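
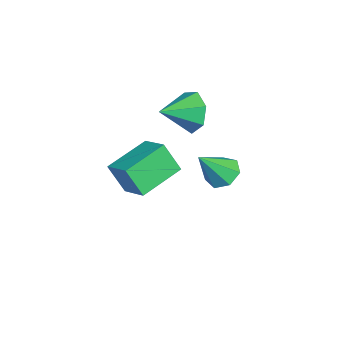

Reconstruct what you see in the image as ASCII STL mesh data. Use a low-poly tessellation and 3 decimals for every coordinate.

solid 
facet normal -0.715 -0.589 -0.376
outer loop
vertex 3.003 -0.109 -0.431
vertex 1.727 1.116 0.076
vertex 3.121 0.505 -1.616
endloop
endfacet
facet normal 0.694 -0.665 -0.276
outer loop
vertex 3.993 1.224 -1.156
vertex 3.003 -0.109 -0.431
vertex 3.121 0.505 -1.616
endloop
endfacet
facet normal -0.715 -0.589 -0.376
outer loop
vertex 3.121 0.505 -1.616
vertex 1.727 1.116 0.076
vertex 1.845 1.73 -1.109
endloop
endfacet
facet normal 0.089 0.458 -0.884
outer loop
vertex 1.845 1.73 -1.109
vertex 3.993 1.224 -1.156
vertex 3.121 0.505 -1.616
endloop
endfacet
facet normal -0.089 -0.458 0.884
outer loop
vertex 3.003 -0.109 -0.431
vertex 2.599 1.835 0.536
vertex 1.727 1.116 0.076
endloop
endfacet
facet normal 0.694 -0.665 -0.276
outer loop
vertex 3.875 0.61 0.029
vertex 3.003 -0.109 -0.431
vertex 3.993 1.224 -1.156
endloop
endfacet
facet normal -0.089 -0.458 0.884
outer loop
vertex 3.875 0.61 0.029
vertex 2.599 1.835 0.536
vertex 3.003 -0.109 -0.431
endloop
endfacet
facet normal -0.694 0.665 0.276
outer loop
vertex 1.727 1.116 0.076
vertex 2.599 1.835 0.536
vertex 1.845 1.73 -1.109
endloop
endfacet
facet normal 0.089 0.458 -0.884
outer loop
vertex 2.717 2.449 -0.649
vertex 3.993 1.224 -1.156
vertex 1.845 1.73 -1.109
endloop
endfacet
facet normal -0.694 0.665 0.276
outer loop
vertex 1.845 1.73 -1.109
vertex 2.599 1.835 0.536
vertex 2.717 2.449 -0.649
endloop
endfacet
facet normal 0.715 0.589 0.376
outer loop
vertex 2.717 2.449 -0.649
vertex 3.875 0.61 0.029
vertex 3.993 1.224 -1.156
endloop
endfacet
facet normal 0.715 0.589 0.376
outer loop
vertex 2.599 1.835 0.536
vertex 3.875 0.61 0.029
vertex 2.717 2.449 -0.649
endloop
endfacet
facet normal -0.515 0.797 -0.316
outer loop
vertex -0.652 2.614 -1.139
vertex -1.228 2.56 -0.335
vertex -0.382 3.059 -0.456
endloop
endfacet
facet normal 0.949 -0.158 -0.272
outer loop
vertex -0.652 2.614 -1.139
vertex -0.382 3.059 -0.456
vertex -0.492 1.42 0.115
endloop
endfacet
facet normal -0.515 0.797 -0.315
outer loop
vertex -0.382 3.059 -0.456
vertex -1.228 2.56 -0.335
vertex -0.748 3.128 0.318
endloop
endfacet
facet normal 0.904 0.086 0.420
outer loop
vertex -0.382 3.059 -0.456
vertex -0.748 3.128 0.318
vertex -0.492 1.42 0.115
endloop
endfacet
facet normal -0.515 0.797 -0.315
outer loop
vertex -0.748 3.128 0.318
vertex -1.228 2.56 -0.335
vertex -1.476 2.769 0.6
endloop
endfacet
facet normal 0.383 -0.052 0.922
outer loop
vertex -0.748 3.128 0.318
vertex -1.476 2.769 0.6
vertex -0.492 1.42 0.115
endloop
endfacet
facet normal -0.515 0.798 -0.315
outer loop
vertex -1.476 2.769 0.6
vertex -1.228 2.56 -0.335
vertex -2.017 2.253 0.177
endloop
endfacet
facet normal -0.221 -0.469 0.855
outer loop
vertex -1.476 2.769 0.6
vertex -2.017 2.253 0.177
vertex -0.492 1.42 0.115
endloop
endfacet
facet normal -0.515 0.797 -0.315
outer loop
vertex -2.017 2.253 0.177
vertex -1.228 2.56 -0.335
vertex -1.964 1.968 -0.631
endloop
endfacet
facet normal -0.453 -0.850 0.270
outer loop
vertex -2.017 2.253 0.177
vertex -1.964 1.968 -0.631
vertex -0.492 1.42 0.115
endloop
endfacet
facet normal -0.515 0.797 -0.315
outer loop
vertex -1.964 1.968 -0.631
vertex -1.228 2.56 -0.335
vertex -1.357 2.128 -1.217
endloop
endfacet
facet normal -0.139 -0.909 -0.393
outer loop
vertex -1.964 1.968 -0.631
vertex -1.357 2.128 -1.217
vertex -0.492 1.42 0.115
endloop
endfacet
facet normal -0.515 0.797 -0.315
outer loop
vertex -1.357 2.128 -1.217
vertex -1.228 2.56 -0.335
vertex -0.652 2.614 -1.139
endloop
endfacet
facet normal 0.485 -0.602 -0.635
outer loop
vertex -1.357 2.128 -1.217
vertex -0.652 2.614 -1.139
vertex -0.492 1.42 0.115
endloop
endfacet
facet normal -0.387 0.513 -0.766
outer loop
vertex -0.643 4.049 -3.948
vertex -1.355 3.743 -3.793
vertex -1.032 4.407 -3.512
endloop
endfacet
facet normal 0.819 0.435 0.374
outer loop
vertex -0.643 4.049 -3.948
vertex -1.032 4.407 -3.512
vertex -0.685 2.857 -2.467
endloop
endfacet
facet normal -0.387 0.513 -0.767
outer loop
vertex -1.032 4.407 -3.512
vertex -1.355 3.743 -3.793
vertex -1.664 4.265 -3.288
endloop
endfacet
facet normal 0.155 0.576 0.803
outer loop
vertex -1.032 4.407 -3.512
vertex -1.664 4.265 -3.288
vertex -0.685 2.857 -2.467
endloop
endfacet
facet normal -0.387 0.512 -0.767
outer loop
vertex -1.664 4.265 -3.288
vertex -1.355 3.743 -3.793
vertex -2.063 3.73 -3.444
endloop
endfacet
facet normal -0.514 0.136 0.847
outer loop
vertex -1.664 4.265 -3.288
vertex -2.063 3.73 -3.444
vertex -0.685 2.857 -2.467
endloop
endfacet
facet normal -0.387 0.513 -0.766
outer loop
vertex -2.063 3.73 -3.444
vertex -1.355 3.743 -3.793
vertex -1.928 3.205 -3.864
endloop
endfacet
facet normal -0.686 -0.554 0.472
outer loop
vertex -2.063 3.73 -3.444
vertex -1.928 3.205 -3.864
vertex -0.685 2.857 -2.467
endloop
endfacet
facet normal -0.386 0.513 -0.767
outer loop
vertex -1.928 3.205 -3.864
vertex -1.355 3.743 -3.793
vertex -1.361 3.085 -4.23
endloop
endfacet
facet normal -0.230 -0.972 -0.038
outer loop
vertex -1.928 3.205 -3.864
vertex -1.361 3.085 -4.23
vertex -0.685 2.857 -2.467
endloop
endfacet
facet normal -0.386 0.513 -0.767
outer loop
vertex -1.361 3.085 -4.23
vertex -1.355 3.743 -3.793
vertex -0.789 3.46 -4.267
endloop
endfacet
facet normal 0.509 -0.807 -0.300
outer loop
vertex -1.361 3.085 -4.23
vertex -0.789 3.46 -4.267
vertex -0.685 2.857 -2.467
endloop
endfacet
facet normal -0.387 0.511 -0.767
outer loop
vertex -0.789 3.46 -4.267
vertex -1.355 3.743 -3.793
vertex -0.643 4.049 -3.948
endloop
endfacet
facet normal 0.977 -0.179 -0.116
outer loop
vertex -0.789 3.46 -4.267
vertex -0.643 4.049 -3.948
vertex -0.685 2.857 -2.467
endloop
endfacet

endsolid


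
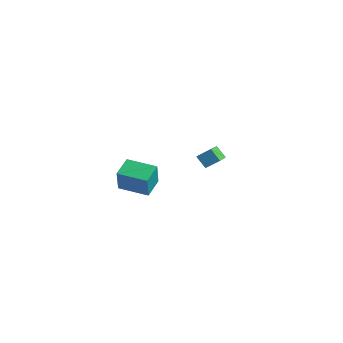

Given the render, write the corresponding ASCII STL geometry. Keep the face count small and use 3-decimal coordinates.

solid 
facet normal -0.921 -0.374 0.108
outer loop
vertex 1.675 -4.102 -0.187
vertex 1.313 -3.101 0.194
vertex 1.385 -3.74 -1.412
endloop
endfacet
facet normal 0.320 -0.885 -0.337
outer loop
vertex 2.767 -3.179 -1.574
vertex 1.675 -4.102 -0.187
vertex 1.385 -3.74 -1.412
endloop
endfacet
facet normal -0.921 -0.374 0.108
outer loop
vertex 1.385 -3.74 -1.412
vertex 1.313 -3.101 0.194
vertex 1.023 -2.74 -1.031
endloop
endfacet
facet normal -0.222 0.276 -0.935
outer loop
vertex 1.023 -2.74 -1.031
vertex 2.767 -3.179 -1.574
vertex 1.385 -3.74 -1.412
endloop
endfacet
facet normal 0.222 -0.276 0.935
outer loop
vertex 1.675 -4.102 -0.187
vertex 2.695 -2.54 0.032
vertex 1.313 -3.101 0.194
endloop
endfacet
facet normal 0.321 -0.885 -0.337
outer loop
vertex 3.057 -3.54 -0.349
vertex 1.675 -4.102 -0.187
vertex 2.767 -3.179 -1.574
endloop
endfacet
facet normal 0.222 -0.276 0.935
outer loop
vertex 3.057 -3.54 -0.349
vertex 2.695 -2.54 0.032
vertex 1.675 -4.102 -0.187
endloop
endfacet
facet normal -0.320 0.886 0.337
outer loop
vertex 1.313 -3.101 0.194
vertex 2.695 -2.54 0.032
vertex 1.023 -2.74 -1.031
endloop
endfacet
facet normal -0.222 0.276 -0.935
outer loop
vertex 2.405 -2.178 -1.193
vertex 2.767 -3.179 -1.574
vertex 1.023 -2.74 -1.031
endloop
endfacet
facet normal -0.320 0.885 0.337
outer loop
vertex 1.023 -2.74 -1.031
vertex 2.695 -2.54 0.032
vertex 2.405 -2.178 -1.193
endloop
endfacet
facet normal 0.921 0.374 -0.108
outer loop
vertex 2.405 -2.178 -1.193
vertex 3.057 -3.54 -0.349
vertex 2.767 -3.179 -1.574
endloop
endfacet
facet normal 0.921 0.374 -0.107
outer loop
vertex 2.695 -2.54 0.032
vertex 3.057 -3.54 -0.349
vertex 2.405 -2.178 -1.193
endloop
endfacet
facet normal -0.668 -0.076 0.741
outer loop
vertex 1.365 2.462 -1.341
vertex 0.628 3.677 -1.88
vertex 0.891 1.961 -1.82
endloop
endfacet
facet normal 0.485 -0.799 0.355
outer loop
vertex 1.432 2.023 -2.42
vertex 1.365 2.462 -1.341
vertex 0.891 1.961 -1.82
endloop
endfacet
facet normal -0.668 -0.077 0.740
outer loop
vertex 0.891 1.961 -1.82
vertex 0.628 3.677 -1.88
vertex 0.154 3.176 -2.36
endloop
endfacet
facet normal -0.565 -0.596 -0.571
outer loop
vertex 0.154 3.176 -2.36
vertex 1.432 2.023 -2.42
vertex 0.891 1.961 -1.82
endloop
endfacet
facet normal 0.565 0.596 0.571
outer loop
vertex 1.365 2.462 -1.341
vertex 1.169 3.739 -2.48
vertex 0.628 3.677 -1.88
endloop
endfacet
facet normal 0.485 -0.799 0.355
outer loop
vertex 1.906 2.524 -1.94
vertex 1.365 2.462 -1.341
vertex 1.432 2.023 -2.42
endloop
endfacet
facet normal 0.564 0.596 0.571
outer loop
vertex 1.906 2.524 -1.94
vertex 1.169 3.739 -2.48
vertex 1.365 2.462 -1.341
endloop
endfacet
facet normal -0.485 0.799 -0.355
outer loop
vertex 0.628 3.677 -1.88
vertex 1.169 3.739 -2.48
vertex 0.154 3.176 -2.36
endloop
endfacet
facet normal -0.564 -0.596 -0.571
outer loop
vertex 0.695 3.238 -2.959
vertex 1.432 2.023 -2.42
vertex 0.154 3.176 -2.36
endloop
endfacet
facet normal -0.485 0.799 -0.355
outer loop
vertex 0.154 3.176 -2.36
vertex 1.169 3.739 -2.48
vertex 0.695 3.238 -2.959
endloop
endfacet
facet normal 0.668 0.077 -0.740
outer loop
vertex 0.695 3.238 -2.959
vertex 1.906 2.524 -1.94
vertex 1.432 2.023 -2.42
endloop
endfacet
facet normal 0.668 0.076 -0.740
outer loop
vertex 1.169 3.739 -2.48
vertex 1.906 2.524 -1.94
vertex 0.695 3.238 -2.959
endloop
endfacet

endsolid


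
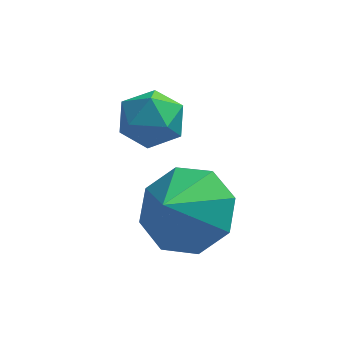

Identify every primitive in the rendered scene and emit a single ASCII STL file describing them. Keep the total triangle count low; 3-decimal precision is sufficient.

solid 
facet normal -0.015 0.996 -0.087
outer loop
vertex 1.345 0.935 -2.739
vertex 0.535 0.923 -2.734
vertex 0.943 0.99 -2.038
endloop
endfacet
facet normal 0.568 0.779 0.265
outer loop
vertex 1.345 0.935 -2.739
vertex 0.943 0.99 -2.038
vertex 1.604 0.526 -2.09
endloop
endfacet
facet normal 0.929 0.333 -0.161
outer loop
vertex 1.345 0.935 -2.739
vertex 1.604 0.526 -2.09
vertex 1.605 0.172 -2.818
endloop
endfacet
facet normal 0.570 0.274 -0.775
outer loop
vertex 1.345 0.935 -2.739
vertex 1.605 0.172 -2.818
vertex 0.945 0.418 -3.216
endloop
endfacet
facet normal -0.015 0.684 -0.729
outer loop
vertex 1.345 0.935 -2.739
vertex 0.945 0.418 -3.216
vertex 0.535 0.923 -2.734
endloop
endfacet
facet normal 0.356 0.413 0.838
outer loop
vertex 1.604 0.526 -2.09
vertex 0.943 0.99 -2.038
vertex 0.955 0.262 -1.684
endloop
endfacet
facet normal -0.586 0.764 0.270
outer loop
vertex 0.943 0.99 -2.038
vertex 0.535 0.923 -2.734
vertex 0.295 0.508 -2.082
endloop
endfacet
facet normal -0.586 0.258 -0.768
outer loop
vertex 0.535 0.923 -2.734
vertex 0.945 0.418 -3.216
vertex 0.296 0.154 -2.81
endloop
endfacet
facet normal 0.357 -0.404 -0.842
outer loop
vertex 0.945 0.418 -3.216
vertex 1.605 0.172 -2.818
vertex 0.957 -0.31 -2.862
endloop
endfacet
facet normal 0.940 -0.307 0.151
outer loop
vertex 1.605 0.172 -2.818
vertex 1.604 0.526 -2.09
vertex 1.365 -0.243 -2.166
endloop
endfacet
facet normal -0.570 -0.274 0.775
outer loop
vertex 0.555 -0.255 -2.161
vertex 0.955 0.262 -1.684
vertex 0.295 0.508 -2.082
endloop
endfacet
facet normal -0.929 -0.333 0.161
outer loop
vertex 0.555 -0.255 -2.161
vertex 0.295 0.508 -2.082
vertex 0.296 0.154 -2.81
endloop
endfacet
facet normal -0.568 -0.779 -0.265
outer loop
vertex 0.555 -0.255 -2.161
vertex 0.296 0.154 -2.81
vertex 0.957 -0.31 -2.862
endloop
endfacet
facet normal 0.015 -0.996 0.087
outer loop
vertex 0.555 -0.255 -2.161
vertex 0.957 -0.31 -2.862
vertex 1.365 -0.243 -2.166
endloop
endfacet
facet normal 0.015 -0.684 0.729
outer loop
vertex 0.555 -0.255 -2.161
vertex 1.365 -0.243 -2.166
vertex 0.955 0.262 -1.684
endloop
endfacet
facet normal -0.357 0.404 0.842
outer loop
vertex 0.295 0.508 -2.082
vertex 0.955 0.262 -1.684
vertex 0.943 0.99 -2.038
endloop
endfacet
facet normal -0.940 0.307 -0.151
outer loop
vertex 0.296 0.154 -2.81
vertex 0.295 0.508 -2.082
vertex 0.535 0.923 -2.734
endloop
endfacet
facet normal -0.356 -0.413 -0.838
outer loop
vertex 0.957 -0.31 -2.862
vertex 0.296 0.154 -2.81
vertex 0.945 0.418 -3.216
endloop
endfacet
facet normal 0.586 -0.764 -0.270
outer loop
vertex 1.365 -0.243 -2.166
vertex 0.957 -0.31 -2.862
vertex 1.605 0.172 -2.818
endloop
endfacet
facet normal 0.586 -0.258 0.768
outer loop
vertex 0.955 0.262 -1.684
vertex 1.365 -0.243 -2.166
vertex 1.604 0.526 -2.09
endloop
endfacet
facet normal 0.307 0.631 -0.712
outer loop
vertex 2.403 -1.011 -2.826
vertex 1.947 -1.646 -3.586
vertex 1.61 -0.802 -2.983
endloop
endfacet
facet normal -0.143 0.187 0.972
outer loop
vertex 2.403 -1.011 -2.826
vertex 1.61 -0.802 -2.983
vertex 1.553 -2.454 -2.674
endloop
endfacet
facet normal 0.307 0.631 -0.712
outer loop
vertex 1.61 -0.802 -2.983
vertex 1.947 -1.646 -3.586
vertex 1.015 -1.088 -3.493
endloop
endfacet
facet normal -0.685 0.157 0.711
outer loop
vertex 1.61 -0.802 -2.983
vertex 1.015 -1.088 -3.493
vertex 1.553 -2.454 -2.674
endloop
endfacet
facet normal 0.307 0.631 -0.712
outer loop
vertex 1.015 -1.088 -3.493
vertex 1.947 -1.646 -3.586
vertex 0.965 -1.7 -4.057
endloop
endfacet
facet normal -0.936 -0.193 0.293
outer loop
vertex 1.015 -1.088 -3.493
vertex 0.965 -1.7 -4.057
vertex 1.553 -2.454 -2.674
endloop
endfacet
facet normal 0.307 0.631 -0.712
outer loop
vertex 0.965 -1.7 -4.057
vertex 1.947 -1.646 -3.586
vertex 1.491 -2.281 -4.345
endloop
endfacet
facet normal -0.751 -0.660 -0.040
outer loop
vertex 0.965 -1.7 -4.057
vertex 1.491 -2.281 -4.345
vertex 1.553 -2.454 -2.674
endloop
endfacet
facet normal 0.308 0.631 -0.712
outer loop
vertex 1.491 -2.281 -4.345
vertex 1.947 -1.646 -3.586
vertex 2.283 -2.49 -4.188
endloop
endfacet
facet normal -0.237 -0.967 -0.091
outer loop
vertex 1.491 -2.281 -4.345
vertex 2.283 -2.49 -4.188
vertex 1.553 -2.454 -2.674
endloop
endfacet
facet normal 0.307 0.631 -0.713
outer loop
vertex 2.283 -2.49 -4.188
vertex 1.947 -1.646 -3.586
vertex 2.878 -2.204 -3.679
endloop
endfacet
facet normal 0.305 -0.937 0.170
outer loop
vertex 2.283 -2.49 -4.188
vertex 2.878 -2.204 -3.679
vertex 1.553 -2.454 -2.674
endloop
endfacet
facet normal 0.308 0.632 -0.712
outer loop
vertex 2.878 -2.204 -3.679
vertex 1.947 -1.646 -3.586
vertex 2.928 -1.592 -3.114
endloop
endfacet
facet normal 0.556 -0.588 0.587
outer loop
vertex 2.878 -2.204 -3.679
vertex 2.928 -1.592 -3.114
vertex 1.553 -2.454 -2.674
endloop
endfacet
facet normal 0.308 0.631 -0.712
outer loop
vertex 2.928 -1.592 -3.114
vertex 1.947 -1.646 -3.586
vertex 2.403 -1.011 -2.826
endloop
endfacet
facet normal 0.371 -0.121 0.921
outer loop
vertex 2.928 -1.592 -3.114
vertex 2.403 -1.011 -2.826
vertex 1.553 -2.454 -2.674
endloop
endfacet

endsolid


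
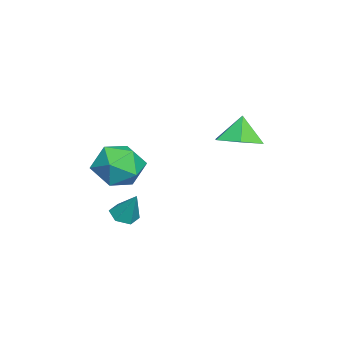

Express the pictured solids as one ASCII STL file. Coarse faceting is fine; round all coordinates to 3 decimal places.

solid 
facet normal -0.427 0.678 0.599
outer loop
vertex 1.133 0.529 -1.383
vertex 0.684 -0.352 -0.706
vertex 1.763 0.106 -0.455
endloop
endfacet
facet normal 0.173 0.935 0.309
outer loop
vertex 1.133 0.529 -1.383
vertex 1.763 0.106 -0.455
vertex 2.313 0.347 -1.492
endloop
endfacet
facet normal 0.103 0.910 -0.401
outer loop
vertex 1.133 0.529 -1.383
vertex 2.313 0.347 -1.492
vertex 1.574 0.038 -2.384
endloop
endfacet
facet normal -0.539 0.638 -0.550
outer loop
vertex 1.133 0.529 -1.383
vertex 1.574 0.038 -2.384
vertex 0.567 -0.394 -1.898
endloop
endfacet
facet normal -0.867 0.494 0.068
outer loop
vertex 1.133 0.529 -1.383
vertex 0.567 -0.394 -1.898
vertex 0.684 -0.352 -0.706
endloop
endfacet
facet normal 0.710 0.503 0.493
outer loop
vertex 2.313 0.347 -1.492
vertex 1.763 0.106 -0.455
vertex 2.593 -0.646 -0.882
endloop
endfacet
facet normal -0.261 0.087 0.962
outer loop
vertex 1.763 0.106 -0.455
vertex 0.684 -0.352 -0.706
vertex 1.586 -1.078 -0.396
endloop
endfacet
facet normal -0.972 -0.211 0.103
outer loop
vertex 0.684 -0.352 -0.706
vertex 0.567 -0.394 -1.898
vertex 0.847 -1.387 -1.288
endloop
endfacet
facet normal -0.442 0.021 -0.897
outer loop
vertex 0.567 -0.394 -1.898
vertex 1.574 0.038 -2.384
vertex 1.397 -1.146 -2.325
endloop
endfacet
facet normal 0.597 0.462 -0.655
outer loop
vertex 1.574 0.038 -2.384
vertex 2.313 0.347 -1.492
vertex 2.476 -0.688 -2.074
endloop
endfacet
facet normal 0.539 -0.638 0.550
outer loop
vertex 2.027 -1.569 -1.397
vertex 2.593 -0.646 -0.882
vertex 1.586 -1.078 -0.396
endloop
endfacet
facet normal -0.103 -0.910 0.401
outer loop
vertex 2.027 -1.569 -1.397
vertex 1.586 -1.078 -0.396
vertex 0.847 -1.387 -1.288
endloop
endfacet
facet normal -0.173 -0.935 -0.309
outer loop
vertex 2.027 -1.569 -1.397
vertex 0.847 -1.387 -1.288
vertex 1.397 -1.146 -2.325
endloop
endfacet
facet normal 0.427 -0.678 -0.599
outer loop
vertex 2.027 -1.569 -1.397
vertex 1.397 -1.146 -2.325
vertex 2.476 -0.688 -2.074
endloop
endfacet
facet normal 0.867 -0.494 -0.068
outer loop
vertex 2.027 -1.569 -1.397
vertex 2.476 -0.688 -2.074
vertex 2.593 -0.646 -0.882
endloop
endfacet
facet normal 0.442 -0.021 0.897
outer loop
vertex 1.586 -1.078 -0.396
vertex 2.593 -0.646 -0.882
vertex 1.763 0.106 -0.455
endloop
endfacet
facet normal -0.597 -0.462 0.655
outer loop
vertex 0.847 -1.387 -1.288
vertex 1.586 -1.078 -0.396
vertex 0.684 -0.352 -0.706
endloop
endfacet
facet normal -0.710 -0.503 -0.493
outer loop
vertex 1.397 -1.146 -2.325
vertex 0.847 -1.387 -1.288
vertex 0.567 -0.394 -1.898
endloop
endfacet
facet normal 0.261 -0.087 -0.962
outer loop
vertex 2.476 -0.688 -2.074
vertex 1.397 -1.146 -2.325
vertex 1.574 0.038 -2.384
endloop
endfacet
facet normal 0.972 0.211 -0.103
outer loop
vertex 2.593 -0.646 -0.882
vertex 2.476 -0.688 -2.074
vertex 2.313 0.347 -1.492
endloop
endfacet
facet normal -0.274 -0.406 -0.872
outer loop
vertex 3.797 -0.198 -3.285
vertex 3.216 0.031 -3.209
vertex 3.653 0.374 -3.506
endloop
endfacet
facet normal 0.970 0.242 -0.006
outer loop
vertex 3.797 -0.198 -3.285
vertex 3.653 0.374 -3.506
vertex 3.604 0.609 -1.971
endloop
endfacet
facet normal -0.274 -0.406 -0.872
outer loop
vertex 3.653 0.374 -3.506
vertex 3.216 0.031 -3.209
vertex 3.071 0.603 -3.43
endloop
endfacet
facet normal 0.348 0.928 -0.131
outer loop
vertex 3.653 0.374 -3.506
vertex 3.071 0.603 -3.43
vertex 3.604 0.609 -1.971
endloop
endfacet
facet normal -0.274 -0.406 -0.872
outer loop
vertex 3.071 0.603 -3.43
vertex 3.216 0.031 -3.209
vertex 2.634 0.26 -3.133
endloop
endfacet
facet normal -0.524 0.831 0.188
outer loop
vertex 3.071 0.603 -3.43
vertex 2.634 0.26 -3.133
vertex 3.604 0.609 -1.971
endloop
endfacet
facet normal -0.274 -0.406 -0.872
outer loop
vertex 2.634 0.26 -3.133
vertex 3.216 0.031 -3.209
vertex 2.778 -0.311 -2.912
endloop
endfacet
facet normal -0.774 0.049 0.631
outer loop
vertex 2.634 0.26 -3.133
vertex 2.778 -0.311 -2.912
vertex 3.604 0.609 -1.971
endloop
endfacet
facet normal -0.274 -0.406 -0.872
outer loop
vertex 2.778 -0.311 -2.912
vertex 3.216 0.031 -3.209
vertex 3.36 -0.54 -2.988
endloop
endfacet
facet normal -0.152 -0.637 0.756
outer loop
vertex 2.778 -0.311 -2.912
vertex 3.36 -0.54 -2.988
vertex 3.604 0.609 -1.971
endloop
endfacet
facet normal -0.274 -0.406 -0.872
outer loop
vertex 3.36 -0.54 -2.988
vertex 3.216 0.031 -3.209
vertex 3.797 -0.198 -3.285
endloop
endfacet
facet normal 0.719 -0.540 0.437
outer loop
vertex 3.36 -0.54 -2.988
vertex 3.797 -0.198 -3.285
vertex 3.604 0.609 -1.971
endloop
endfacet
facet normal 0.400 -0.033 -0.916
outer loop
vertex 0.29 3.142 -0.272
vertex -0.336 3.968 -0.575
vertex 0.641 4.157 -0.155
endloop
endfacet
facet normal 0.468 -0.259 0.845
outer loop
vertex 0.29 3.142 -0.272
vertex 0.641 4.157 -0.155
vertex -0.864 4.012 0.635
endloop
endfacet
facet normal 0.400 -0.032 -0.916
outer loop
vertex 0.641 4.157 -0.155
vertex -0.336 3.968 -0.575
vertex 0.014 4.983 -0.458
endloop
endfacet
facet normal 0.348 0.544 0.763
outer loop
vertex 0.641 4.157 -0.155
vertex 0.014 4.983 -0.458
vertex -0.864 4.012 0.635
endloop
endfacet
facet normal 0.399 -0.032 -0.916
outer loop
vertex 0.014 4.983 -0.458
vertex -0.336 3.968 -0.575
vertex -0.963 4.794 -0.877
endloop
endfacet
facet normal -0.351 0.822 0.448
outer loop
vertex 0.014 4.983 -0.458
vertex -0.963 4.794 -0.877
vertex -0.864 4.012 0.635
endloop
endfacet
facet normal 0.399 -0.032 -0.916
outer loop
vertex -0.963 4.794 -0.877
vertex -0.336 3.968 -0.575
vertex -1.314 3.78 -0.994
endloop
endfacet
facet normal -0.930 0.297 0.215
outer loop
vertex -0.963 4.794 -0.877
vertex -1.314 3.78 -0.994
vertex -0.864 4.012 0.635
endloop
endfacet
facet normal 0.399 -0.033 -0.916
outer loop
vertex -1.314 3.78 -0.994
vertex -0.336 3.968 -0.575
vertex -0.687 2.954 -0.691
endloop
endfacet
facet normal -0.810 -0.506 0.296
outer loop
vertex -1.314 3.78 -0.994
vertex -0.687 2.954 -0.691
vertex -0.864 4.012 0.635
endloop
endfacet
facet normal 0.399 -0.033 -0.916
outer loop
vertex -0.687 2.954 -0.691
vertex -0.336 3.968 -0.575
vertex 0.29 3.142 -0.272
endloop
endfacet
facet normal -0.111 -0.784 0.611
outer loop
vertex -0.687 2.954 -0.691
vertex 0.29 3.142 -0.272
vertex -0.864 4.012 0.635
endloop
endfacet

endsolid


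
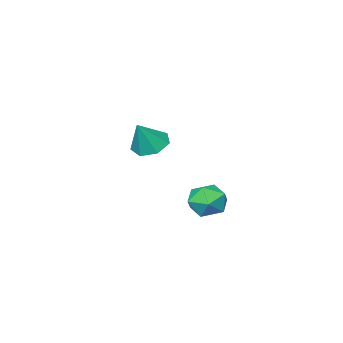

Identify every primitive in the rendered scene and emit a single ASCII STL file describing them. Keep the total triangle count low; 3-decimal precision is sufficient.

solid 
facet normal -0.918 -0.360 0.168
outer loop
vertex -3.0 4.182 -2.625
vertex -2.626 3.201 -2.686
vertex -2.651 3.698 -1.759
endloop
endfacet
facet normal -0.830 0.272 0.486
outer loop
vertex -3.0 4.182 -2.625
vertex -2.651 3.698 -1.759
vertex -2.418 4.709 -1.926
endloop
endfacet
facet normal -0.661 0.750 -0.015
outer loop
vertex -3.0 4.182 -2.625
vertex -2.418 4.709 -1.926
vertex -2.248 4.838 -2.956
endloop
endfacet
facet normal -0.644 0.413 -0.644
outer loop
vertex -3.0 4.182 -2.625
vertex -2.248 4.838 -2.956
vertex -2.376 3.906 -3.425
endloop
endfacet
facet normal -0.802 -0.273 -0.531
outer loop
vertex -3.0 4.182 -2.625
vertex -2.376 3.906 -3.425
vertex -2.626 3.201 -2.686
endloop
endfacet
facet normal -0.278 0.219 0.935
outer loop
vertex -2.418 4.709 -1.926
vertex -2.651 3.698 -1.759
vertex -1.684 4.054 -1.555
endloop
endfacet
facet normal -0.420 -0.805 0.420
outer loop
vertex -2.651 3.698 -1.759
vertex -2.626 3.201 -2.686
vertex -1.812 3.122 -2.024
endloop
endfacet
facet normal -0.232 -0.663 -0.711
outer loop
vertex -2.626 3.201 -2.686
vertex -2.376 3.906 -3.425
vertex -1.642 3.251 -3.054
endloop
endfacet
facet normal 0.024 0.447 -0.894
outer loop
vertex -2.376 3.906 -3.425
vertex -2.248 4.838 -2.956
vertex -1.409 4.262 -3.221
endloop
endfacet
facet normal -0.004 0.992 0.124
outer loop
vertex -2.248 4.838 -2.956
vertex -2.418 4.709 -1.926
vertex -1.434 4.759 -2.294
endloop
endfacet
facet normal 0.644 -0.413 0.644
outer loop
vertex -1.06 3.778 -2.355
vertex -1.684 4.054 -1.555
vertex -1.812 3.122 -2.024
endloop
endfacet
facet normal 0.661 -0.750 0.015
outer loop
vertex -1.06 3.778 -2.355
vertex -1.812 3.122 -2.024
vertex -1.642 3.251 -3.054
endloop
endfacet
facet normal 0.830 -0.272 -0.486
outer loop
vertex -1.06 3.778 -2.355
vertex -1.642 3.251 -3.054
vertex -1.409 4.262 -3.221
endloop
endfacet
facet normal 0.918 0.360 -0.168
outer loop
vertex -1.06 3.778 -2.355
vertex -1.409 4.262 -3.221
vertex -1.434 4.759 -2.294
endloop
endfacet
facet normal 0.802 0.273 0.531
outer loop
vertex -1.06 3.778 -2.355
vertex -1.434 4.759 -2.294
vertex -1.684 4.054 -1.555
endloop
endfacet
facet normal -0.024 -0.447 0.894
outer loop
vertex -1.812 3.122 -2.024
vertex -1.684 4.054 -1.555
vertex -2.651 3.698 -1.759
endloop
endfacet
facet normal 0.004 -0.992 -0.124
outer loop
vertex -1.642 3.251 -3.054
vertex -1.812 3.122 -2.024
vertex -2.626 3.201 -2.686
endloop
endfacet
facet normal 0.278 -0.219 -0.935
outer loop
vertex -1.409 4.262 -3.221
vertex -1.642 3.251 -3.054
vertex -2.376 3.906 -3.425
endloop
endfacet
facet normal 0.420 0.805 -0.420
outer loop
vertex -1.434 4.759 -2.294
vertex -1.409 4.262 -3.221
vertex -2.248 4.838 -2.956
endloop
endfacet
facet normal 0.232 0.663 0.711
outer loop
vertex -1.684 4.054 -1.555
vertex -1.434 4.759 -2.294
vertex -2.418 4.709 -1.926
endloop
endfacet
facet normal -0.525 -0.079 -0.847
outer loop
vertex -2.554 -1.562 -1.586
vertex -3.382 -1.819 -1.049
vertex -3.069 -0.89 -1.33
endloop
endfacet
facet normal 0.795 0.607 0.006
outer loop
vertex -2.554 -1.562 -1.586
vertex -3.069 -0.89 -1.33
vertex -2.478 -1.681 0.409
endloop
endfacet
facet normal -0.525 -0.079 -0.847
outer loop
vertex -3.069 -0.89 -1.33
vertex -3.382 -1.819 -1.049
vertex -3.82 -0.917 -0.862
endloop
endfacet
facet normal 0.187 0.917 0.353
outer loop
vertex -3.069 -0.89 -1.33
vertex -3.82 -0.917 -0.862
vertex -2.478 -1.681 0.409
endloop
endfacet
facet normal -0.525 -0.079 -0.847
outer loop
vertex -3.82 -0.917 -0.862
vertex -3.382 -1.819 -1.049
vertex -4.241 -1.624 -0.535
endloop
endfacet
facet normal -0.376 0.564 0.736
outer loop
vertex -3.82 -0.917 -0.862
vertex -4.241 -1.624 -0.535
vertex -2.478 -1.681 0.409
endloop
endfacet
facet normal -0.525 -0.081 -0.847
outer loop
vertex -4.241 -1.624 -0.535
vertex -3.382 -1.819 -1.049
vertex -4.014 -2.477 -0.594
endloop
endfacet
facet normal -0.469 -0.184 0.864
outer loop
vertex -4.241 -1.624 -0.535
vertex -4.014 -2.477 -0.594
vertex -2.478 -1.681 0.409
endloop
endfacet
facet normal -0.526 -0.081 -0.847
outer loop
vertex -4.014 -2.477 -0.594
vertex -3.382 -1.819 -1.049
vertex -3.311 -2.835 -0.996
endloop
endfacet
facet normal -0.023 -0.766 0.643
outer loop
vertex -4.014 -2.477 -0.594
vertex -3.311 -2.835 -0.996
vertex -2.478 -1.681 0.409
endloop
endfacet
facet normal -0.524 -0.081 -0.848
outer loop
vertex -3.311 -2.835 -0.996
vertex -3.382 -1.819 -1.049
vertex -2.661 -2.428 -1.437
endloop
endfacet
facet normal 0.626 -0.742 0.238
outer loop
vertex -3.311 -2.835 -0.996
vertex -2.661 -2.428 -1.437
vertex -2.478 -1.681 0.409
endloop
endfacet
facet normal -0.525 -0.081 -0.848
outer loop
vertex -2.661 -2.428 -1.437
vertex -3.382 -1.819 -1.049
vertex -2.554 -1.562 -1.586
endloop
endfacet
facet normal 0.990 -0.130 -0.045
outer loop
vertex -2.661 -2.428 -1.437
vertex -2.554 -1.562 -1.586
vertex -2.478 -1.681 0.409
endloop
endfacet

endsolid


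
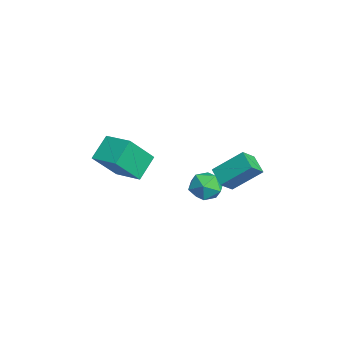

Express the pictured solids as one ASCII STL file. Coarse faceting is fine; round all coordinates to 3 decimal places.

solid 
facet normal -0.500 0.599 -0.626
outer loop
vertex -1.863 2.248 1.287
vertex -1.67 3.71 2.532
vertex -0.865 2.55 0.778
endloop
endfacet
facet normal -0.099 -0.758 -0.645
outer loop
vertex -0.33 1.91 1.448
vertex -1.863 2.248 1.287
vertex -0.865 2.55 0.778
endloop
endfacet
facet normal -0.500 0.599 -0.626
outer loop
vertex -0.865 2.55 0.778
vertex -1.67 3.71 2.532
vertex -0.672 4.012 2.024
endloop
endfacet
facet normal 0.860 0.260 -0.438
outer loop
vertex -0.672 4.012 2.024
vertex -0.33 1.91 1.448
vertex -0.865 2.55 0.778
endloop
endfacet
facet normal -0.860 -0.260 0.439
outer loop
vertex -1.863 2.248 1.287
vertex -1.135 3.07 3.202
vertex -1.67 3.71 2.532
endloop
endfacet
facet normal -0.099 -0.757 -0.645
outer loop
vertex -1.328 1.608 1.956
vertex -1.863 2.248 1.287
vertex -0.33 1.91 1.448
endloop
endfacet
facet normal -0.860 -0.260 0.439
outer loop
vertex -1.328 1.608 1.956
vertex -1.135 3.07 3.202
vertex -1.863 2.248 1.287
endloop
endfacet
facet normal 0.099 0.758 0.645
outer loop
vertex -1.67 3.71 2.532
vertex -1.135 3.07 3.202
vertex -0.672 4.012 2.024
endloop
endfacet
facet normal 0.860 0.260 -0.439
outer loop
vertex -0.137 3.372 2.693
vertex -0.33 1.91 1.448
vertex -0.672 4.012 2.024
endloop
endfacet
facet normal 0.100 0.758 0.645
outer loop
vertex -0.672 4.012 2.024
vertex -1.135 3.07 3.202
vertex -0.137 3.372 2.693
endloop
endfacet
facet normal 0.500 -0.599 0.626
outer loop
vertex -0.137 3.372 2.693
vertex -1.328 1.608 1.956
vertex -0.33 1.91 1.448
endloop
endfacet
facet normal 0.500 -0.599 0.625
outer loop
vertex -1.135 3.07 3.202
vertex -1.328 1.608 1.956
vertex -0.137 3.372 2.693
endloop
endfacet
facet normal -0.735 -0.660 -0.157
outer loop
vertex -3.153 -3.343 3.573
vertex -3.902 -2.12 1.932
vertex -2.24 -4.123 2.576
endloop
endfacet
facet normal 0.344 -0.561 0.753
outer loop
vertex -1.058 -3.06 2.828
vertex -3.153 -3.343 3.573
vertex -2.24 -4.123 2.576
endloop
endfacet
facet normal -0.735 -0.660 -0.156
outer loop
vertex -2.24 -4.123 2.576
vertex -3.902 -2.12 1.932
vertex -2.99 -2.899 0.935
endloop
endfacet
facet normal 0.585 -0.499 -0.639
outer loop
vertex -2.99 -2.899 0.935
vertex -1.058 -3.06 2.828
vertex -2.24 -4.123 2.576
endloop
endfacet
facet normal -0.585 0.499 0.639
outer loop
vertex -3.153 -3.343 3.573
vertex -2.72 -1.057 2.184
vertex -3.902 -2.12 1.932
endloop
endfacet
facet normal 0.344 -0.561 0.753
outer loop
vertex -1.97 -2.281 3.825
vertex -3.153 -3.343 3.573
vertex -1.058 -3.06 2.828
endloop
endfacet
facet normal -0.584 0.499 0.640
outer loop
vertex -1.97 -2.281 3.825
vertex -2.72 -1.057 2.184
vertex -3.153 -3.343 3.573
endloop
endfacet
facet normal -0.344 0.561 -0.753
outer loop
vertex -3.902 -2.12 1.932
vertex -2.72 -1.057 2.184
vertex -2.99 -2.899 0.935
endloop
endfacet
facet normal 0.585 -0.500 -0.639
outer loop
vertex -1.807 -1.837 1.187
vertex -1.058 -3.06 2.828
vertex -2.99 -2.899 0.935
endloop
endfacet
facet normal -0.343 0.561 -0.753
outer loop
vertex -2.99 -2.899 0.935
vertex -2.72 -1.057 2.184
vertex -1.807 -1.837 1.187
endloop
endfacet
facet normal 0.735 0.660 0.156
outer loop
vertex -1.807 -1.837 1.187
vertex -1.97 -2.281 3.825
vertex -1.058 -3.06 2.828
endloop
endfacet
facet normal 0.735 0.660 0.156
outer loop
vertex -2.72 -1.057 2.184
vertex -1.97 -2.281 3.825
vertex -1.807 -1.837 1.187
endloop
endfacet
facet normal -0.317 0.069 0.946
outer loop
vertex -2.32 1.541 1.166
vertex -1.672 0.859 1.433
vertex -1.421 1.805 1.448
endloop
endfacet
facet normal -0.393 0.693 0.604
outer loop
vertex -2.32 1.541 1.166
vertex -1.421 1.805 1.448
vertex -1.84 2.239 0.678
endloop
endfacet
facet normal -0.811 0.584 0.037
outer loop
vertex -2.32 1.541 1.166
vertex -1.84 2.239 0.678
vertex -2.349 1.563 0.189
endloop
endfacet
facet normal -0.994 -0.106 0.027
outer loop
vertex -2.32 1.541 1.166
vertex -2.349 1.563 0.189
vertex -2.245 0.71 0.655
endloop
endfacet
facet normal -0.689 -0.424 0.588
outer loop
vertex -2.32 1.541 1.166
vertex -2.245 0.71 0.655
vertex -1.672 0.859 1.433
endloop
endfacet
facet normal 0.249 0.895 0.369
outer loop
vertex -1.84 2.239 0.678
vertex -1.421 1.805 1.448
vertex -0.895 1.99 0.645
endloop
endfacet
facet normal 0.372 -0.113 0.921
outer loop
vertex -1.421 1.805 1.448
vertex -1.672 0.859 1.433
vertex -0.791 1.137 1.111
endloop
endfacet
facet normal -0.228 -0.911 0.343
outer loop
vertex -1.672 0.859 1.433
vertex -2.245 0.71 0.655
vertex -1.3 0.461 0.622
endloop
endfacet
facet normal -0.723 -0.397 -0.565
outer loop
vertex -2.245 0.71 0.655
vertex -2.349 1.563 0.189
vertex -1.719 0.895 -0.148
endloop
endfacet
facet normal -0.427 0.719 -0.549
outer loop
vertex -2.349 1.563 0.189
vertex -1.84 2.239 0.678
vertex -1.468 1.841 -0.133
endloop
endfacet
facet normal 0.994 0.106 -0.027
outer loop
vertex -0.82 1.159 0.134
vertex -0.895 1.99 0.645
vertex -0.791 1.137 1.111
endloop
endfacet
facet normal 0.811 -0.584 -0.037
outer loop
vertex -0.82 1.159 0.134
vertex -0.791 1.137 1.111
vertex -1.3 0.461 0.622
endloop
endfacet
facet normal 0.393 -0.693 -0.604
outer loop
vertex -0.82 1.159 0.134
vertex -1.3 0.461 0.622
vertex -1.719 0.895 -0.148
endloop
endfacet
facet normal 0.317 -0.069 -0.946
outer loop
vertex -0.82 1.159 0.134
vertex -1.719 0.895 -0.148
vertex -1.468 1.841 -0.133
endloop
endfacet
facet normal 0.689 0.424 -0.588
outer loop
vertex -0.82 1.159 0.134
vertex -1.468 1.841 -0.133
vertex -0.895 1.99 0.645
endloop
endfacet
facet normal 0.723 0.397 0.565
outer loop
vertex -0.791 1.137 1.111
vertex -0.895 1.99 0.645
vertex -1.421 1.805 1.448
endloop
endfacet
facet normal 0.427 -0.719 0.549
outer loop
vertex -1.3 0.461 0.622
vertex -0.791 1.137 1.111
vertex -1.672 0.859 1.433
endloop
endfacet
facet normal -0.249 -0.895 -0.369
outer loop
vertex -1.719 0.895 -0.148
vertex -1.3 0.461 0.622
vertex -2.245 0.71 0.655
endloop
endfacet
facet normal -0.372 0.113 -0.921
outer loop
vertex -1.468 1.841 -0.133
vertex -1.719 0.895 -0.148
vertex -2.349 1.563 0.189
endloop
endfacet
facet normal 0.228 0.911 -0.343
outer loop
vertex -0.895 1.99 0.645
vertex -1.468 1.841 -0.133
vertex -1.84 2.239 0.678
endloop
endfacet

endsolid


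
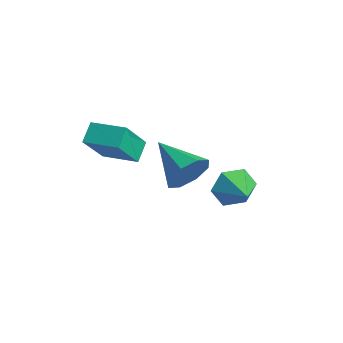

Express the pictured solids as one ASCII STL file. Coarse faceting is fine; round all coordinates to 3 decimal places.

solid 
facet normal -0.861 -0.495 -0.117
outer loop
vertex -0.573 -4.109 0.45
vertex -1.056 -2.871 -1.227
vertex -0.076 -4.816 -0.214
endloop
endfacet
facet normal 0.226 -0.578 0.784
outer loop
vertex 1.396 -3.969 -0.013
vertex -0.573 -4.109 0.45
vertex -0.076 -4.816 -0.214
endloop
endfacet
facet normal -0.861 -0.495 -0.117
outer loop
vertex -0.076 -4.816 -0.214
vertex -1.056 -2.871 -1.227
vertex -0.559 -3.578 -1.892
endloop
endfacet
facet normal 0.456 -0.648 -0.610
outer loop
vertex -0.559 -3.578 -1.892
vertex 1.396 -3.969 -0.013
vertex -0.076 -4.816 -0.214
endloop
endfacet
facet normal -0.456 0.648 0.610
outer loop
vertex -0.573 -4.109 0.45
vertex 0.416 -2.024 -1.026
vertex -1.056 -2.871 -1.227
endloop
endfacet
facet normal 0.225 -0.579 0.784
outer loop
vertex 0.899 -3.262 0.652
vertex -0.573 -4.109 0.45
vertex 1.396 -3.969 -0.013
endloop
endfacet
facet normal -0.457 0.648 0.610
outer loop
vertex 0.899 -3.262 0.652
vertex 0.416 -2.024 -1.026
vertex -0.573 -4.109 0.45
endloop
endfacet
facet normal -0.226 0.578 -0.784
outer loop
vertex -1.056 -2.871 -1.227
vertex 0.416 -2.024 -1.026
vertex -0.559 -3.578 -1.892
endloop
endfacet
facet normal 0.456 -0.648 -0.610
outer loop
vertex 0.913 -2.731 -1.69
vertex 1.396 -3.969 -0.013
vertex -0.559 -3.578 -1.892
endloop
endfacet
facet normal -0.225 0.578 -0.784
outer loop
vertex -0.559 -3.578 -1.892
vertex 0.416 -2.024 -1.026
vertex 0.913 -2.731 -1.69
endloop
endfacet
facet normal 0.861 0.495 0.117
outer loop
vertex 0.913 -2.731 -1.69
vertex 0.899 -3.262 0.652
vertex 1.396 -3.969 -0.013
endloop
endfacet
facet normal 0.861 0.495 0.117
outer loop
vertex 0.416 -2.024 -1.026
vertex 0.899 -3.262 0.652
vertex 0.913 -2.731 -1.69
endloop
endfacet
facet normal 0.925 0.082 -0.370
outer loop
vertex 4.263 -2.786 -0.037
vertex 3.889 -2.16 -0.833
vertex 4.271 -1.984 0.161
endloop
endfacet
facet normal -0.041 -0.239 0.970
outer loop
vertex 4.263 -2.786 -0.037
vertex 4.271 -1.984 0.161
vertex 1.871 -2.34 -0.027
endloop
endfacet
facet normal 0.925 0.083 -0.370
outer loop
vertex 4.271 -1.984 0.161
vertex 3.889 -2.16 -0.833
vertex 4.055 -1.285 -0.223
endloop
endfacet
facet normal -0.135 0.445 0.885
outer loop
vertex 4.271 -1.984 0.161
vertex 4.055 -1.285 -0.223
vertex 1.871 -2.34 -0.027
endloop
endfacet
facet normal 0.925 0.083 -0.371
outer loop
vertex 4.055 -1.285 -0.223
vertex 3.889 -2.16 -0.833
vertex 3.741 -1.098 -0.965
endloop
endfacet
facet normal -0.376 0.848 0.373
outer loop
vertex 4.055 -1.285 -0.223
vertex 3.741 -1.098 -0.965
vertex 1.871 -2.34 -0.027
endloop
endfacet
facet normal 0.925 0.083 -0.370
outer loop
vertex 3.741 -1.098 -0.965
vertex 3.889 -2.16 -0.833
vertex 3.514 -1.534 -1.63
endloop
endfacet
facet normal -0.623 0.735 -0.269
outer loop
vertex 3.741 -1.098 -0.965
vertex 3.514 -1.534 -1.63
vertex 1.871 -2.34 -0.027
endloop
endfacet
facet normal 0.925 0.082 -0.371
outer loop
vertex 3.514 -1.534 -1.63
vertex 3.889 -2.16 -0.833
vertex 3.506 -2.336 -1.828
endloop
endfacet
facet normal -0.730 0.171 -0.662
outer loop
vertex 3.514 -1.534 -1.63
vertex 3.506 -2.336 -1.828
vertex 1.871 -2.34 -0.027
endloop
endfacet
facet normal 0.925 0.083 -0.371
outer loop
vertex 3.506 -2.336 -1.828
vertex 3.889 -2.16 -0.833
vertex 3.723 -3.035 -1.444
endloop
endfacet
facet normal -0.635 -0.514 -0.577
outer loop
vertex 3.506 -2.336 -1.828
vertex 3.723 -3.035 -1.444
vertex 1.871 -2.34 -0.027
endloop
endfacet
facet normal 0.926 0.083 -0.370
outer loop
vertex 3.723 -3.035 -1.444
vertex 3.889 -2.16 -0.833
vertex 4.036 -3.222 -0.702
endloop
endfacet
facet normal -0.394 -0.917 -0.065
outer loop
vertex 3.723 -3.035 -1.444
vertex 4.036 -3.222 -0.702
vertex 1.871 -2.34 -0.027
endloop
endfacet
facet normal 0.925 0.082 -0.370
outer loop
vertex 4.036 -3.222 -0.702
vertex 3.889 -2.16 -0.833
vertex 4.263 -2.786 -0.037
endloop
endfacet
facet normal -0.147 -0.803 0.577
outer loop
vertex 4.036 -3.222 -0.702
vertex 4.263 -2.786 -0.037
vertex 1.871 -2.34 -0.027
endloop
endfacet
facet normal -0.950 0.176 -0.258
outer loop
vertex 2.656 1.609 -4.972
vertex 2.326 1.187 -4.046
vertex 2.538 2.234 -4.111
endloop
endfacet
facet normal 0.760 0.571 -0.310
outer loop
vertex 2.656 1.609 -4.972
vertex 2.538 2.234 -4.111
vertex 3.694 0.933 -3.674
endloop
endfacet
facet normal -0.950 0.176 -0.258
outer loop
vertex 2.538 2.234 -4.111
vertex 2.326 1.187 -4.046
vertex 2.208 1.811 -3.185
endloop
endfacet
facet normal 0.556 0.663 0.501
outer loop
vertex 2.538 2.234 -4.111
vertex 2.208 1.811 -3.185
vertex 3.694 0.933 -3.674
endloop
endfacet
facet normal -0.950 0.176 -0.258
outer loop
vertex 2.208 1.811 -3.185
vertex 2.326 1.187 -4.046
vertex 1.996 0.765 -3.12
endloop
endfacet
facet normal 0.311 -0.004 0.951
outer loop
vertex 2.208 1.811 -3.185
vertex 1.996 0.765 -3.12
vertex 3.694 0.933 -3.674
endloop
endfacet
facet normal -0.950 0.176 -0.258
outer loop
vertex 1.996 0.765 -3.12
vertex 2.326 1.187 -4.046
vertex 2.114 0.14 -3.981
endloop
endfacet
facet normal 0.268 -0.762 0.590
outer loop
vertex 1.996 0.765 -3.12
vertex 2.114 0.14 -3.981
vertex 3.694 0.933 -3.674
endloop
endfacet
facet normal -0.950 0.176 -0.258
outer loop
vertex 2.114 0.14 -3.981
vertex 2.326 1.187 -4.046
vertex 2.444 0.563 -4.907
endloop
endfacet
facet normal 0.471 -0.854 -0.222
outer loop
vertex 2.114 0.14 -3.981
vertex 2.444 0.563 -4.907
vertex 3.694 0.933 -3.674
endloop
endfacet
facet normal -0.950 0.176 -0.258
outer loop
vertex 2.444 0.563 -4.907
vertex 2.326 1.187 -4.046
vertex 2.656 1.609 -4.972
endloop
endfacet
facet normal 0.717 -0.187 -0.671
outer loop
vertex 2.444 0.563 -4.907
vertex 2.656 1.609 -4.972
vertex 3.694 0.933 -3.674
endloop
endfacet

endsolid


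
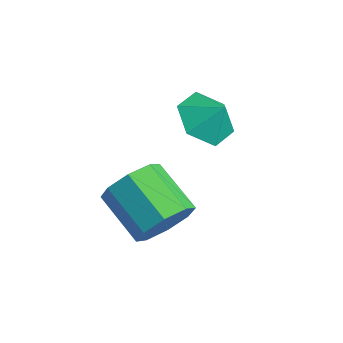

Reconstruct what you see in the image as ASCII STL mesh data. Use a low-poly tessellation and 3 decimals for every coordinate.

solid 
facet normal -0.578 -0.285 -0.765
outer loop
vertex 4.552 2.859 -0.451
vertex 3.696 3.115 0.1
vertex 4.158 3.83 -0.515
endloop
endfacet
facet normal 0.925 0.378 0.031
outer loop
vertex 4.552 2.859 -0.451
vertex 4.158 3.83 -0.515
vertex 4.284 3.405 0.88
endloop
endfacet
facet normal -0.577 -0.285 -0.765
outer loop
vertex 4.158 3.83 -0.515
vertex 3.696 3.115 0.1
vertex 3.301 4.086 0.036
endloop
endfacet
facet normal 0.412 0.881 0.231
outer loop
vertex 4.158 3.83 -0.515
vertex 3.301 4.086 0.036
vertex 4.284 3.405 0.88
endloop
endfacet
facet normal -0.577 -0.285 -0.766
outer loop
vertex 3.301 4.086 0.036
vertex 3.696 3.115 0.1
vertex 2.839 3.371 0.65
endloop
endfacet
facet normal -0.129 0.693 0.709
outer loop
vertex 3.301 4.086 0.036
vertex 2.839 3.371 0.65
vertex 4.284 3.405 0.88
endloop
endfacet
facet normal -0.577 -0.285 -0.766
outer loop
vertex 2.839 3.371 0.65
vertex 3.696 3.115 0.1
vertex 3.234 2.4 0.714
endloop
endfacet
facet normal -0.157 0.001 0.988
outer loop
vertex 2.839 3.371 0.65
vertex 3.234 2.4 0.714
vertex 4.284 3.405 0.88
endloop
endfacet
facet normal -0.578 -0.284 -0.765
outer loop
vertex 3.234 2.4 0.714
vertex 3.696 3.115 0.1
vertex 4.09 2.144 0.163
endloop
endfacet
facet normal 0.357 -0.503 0.788
outer loop
vertex 3.234 2.4 0.714
vertex 4.09 2.144 0.163
vertex 4.284 3.405 0.88
endloop
endfacet
facet normal -0.578 -0.284 -0.765
outer loop
vertex 4.09 2.144 0.163
vertex 3.696 3.115 0.1
vertex 4.552 2.859 -0.451
endloop
endfacet
facet normal 0.898 -0.314 0.310
outer loop
vertex 4.09 2.144 0.163
vertex 4.552 2.859 -0.451
vertex 4.284 3.405 0.88
endloop
endfacet
facet normal 0.882 0.064 -0.467
outer loop
vertex 5.054 0.679 -2.383
vertex 4.571 1.072 -3.241
vertex 5.004 1.488 -2.367
endloop
endfacet
facet normal 0.468 0.011 0.884
outer loop
vertex 5.054 0.679 -2.383
vertex 5.004 1.488 -2.367
vertex 3.352 0.556 -1.481
endloop
endfacet
facet normal 0.467 0.012 0.884
outer loop
vertex 3.352 0.556 -1.481
vertex 5.004 1.488 -2.367
vertex 3.302 1.365 -1.466
endloop
endfacet
facet normal -0.882 -0.063 0.468
outer loop
vertex 3.352 0.556 -1.481
vertex 3.302 1.365 -1.466
vertex 2.869 0.948 -2.339
endloop
endfacet
facet normal 0.882 0.063 -0.467
outer loop
vertex 5.004 1.488 -2.367
vertex 4.571 1.072 -3.241
vertex 4.7 2.054 -2.864
endloop
endfacet
facet normal 0.286 0.714 0.638
outer loop
vertex 5.004 1.488 -2.367
vertex 4.7 2.054 -2.864
vertex 3.302 1.365 -1.466
endloop
endfacet
facet normal 0.287 0.714 0.639
outer loop
vertex 3.302 1.365 -1.466
vertex 4.7 2.054 -2.864
vertex 2.998 1.931 -1.962
endloop
endfacet
facet normal -0.882 -0.064 0.468
outer loop
vertex 3.302 1.365 -1.466
vertex 2.998 1.931 -1.962
vertex 2.869 0.948 -2.339
endloop
endfacet
facet normal 0.882 0.063 -0.467
outer loop
vertex 4.7 2.054 -2.864
vertex 4.571 1.072 -3.241
vertex 4.321 2.044 -3.581
endloop
endfacet
facet normal -0.062 0.998 0.019
outer loop
vertex 4.7 2.054 -2.864
vertex 4.321 2.044 -3.581
vertex 2.998 1.931 -1.962
endloop
endfacet
facet normal -0.062 0.998 0.019
outer loop
vertex 2.998 1.931 -1.962
vertex 4.321 2.044 -3.581
vertex 2.619 1.921 -2.679
endloop
endfacet
facet normal -0.882 -0.063 0.467
outer loop
vertex 2.998 1.931 -1.962
vertex 2.619 1.921 -2.679
vertex 2.869 0.948 -2.339
endloop
endfacet
facet normal 0.882 0.063 -0.467
outer loop
vertex 4.321 2.044 -3.581
vertex 4.571 1.072 -3.241
vertex 4.088 1.464 -4.099
endloop
endfacet
facet normal -0.375 0.697 -0.612
outer loop
vertex 4.321 2.044 -3.581
vertex 4.088 1.464 -4.099
vertex 2.619 1.921 -2.679
endloop
endfacet
facet normal -0.375 0.697 -0.612
outer loop
vertex 2.619 1.921 -2.679
vertex 4.088 1.464 -4.099
vertex 2.386 1.341 -3.197
endloop
endfacet
facet normal -0.882 -0.063 0.467
outer loop
vertex 2.619 1.921 -2.679
vertex 2.386 1.341 -3.197
vertex 2.869 0.948 -2.339
endloop
endfacet
facet normal 0.882 0.063 -0.468
outer loop
vertex 4.088 1.464 -4.099
vertex 4.571 1.072 -3.241
vertex 4.138 0.655 -4.114
endloop
endfacet
facet normal -0.468 -0.013 -0.884
outer loop
vertex 4.088 1.464 -4.099
vertex 4.138 0.655 -4.114
vertex 2.386 1.341 -3.197
endloop
endfacet
facet normal -0.467 -0.011 -0.884
outer loop
vertex 2.386 1.341 -3.197
vertex 4.138 0.655 -4.114
vertex 2.436 0.532 -3.213
endloop
endfacet
facet normal -0.882 -0.064 0.467
outer loop
vertex 2.386 1.341 -3.197
vertex 2.436 0.532 -3.213
vertex 2.869 0.948 -2.339
endloop
endfacet
facet normal 0.882 0.064 -0.468
outer loop
vertex 4.138 0.655 -4.114
vertex 4.571 1.072 -3.241
vertex 4.442 0.089 -3.618
endloop
endfacet
facet normal -0.287 -0.714 -0.639
outer loop
vertex 4.138 0.655 -4.114
vertex 4.442 0.089 -3.618
vertex 2.436 0.532 -3.213
endloop
endfacet
facet normal -0.287 -0.714 -0.638
outer loop
vertex 2.436 0.532 -3.213
vertex 4.442 0.089 -3.618
vertex 2.74 -0.034 -2.716
endloop
endfacet
facet normal -0.882 -0.063 0.467
outer loop
vertex 2.436 0.532 -3.213
vertex 2.74 -0.034 -2.716
vertex 2.869 0.948 -2.339
endloop
endfacet
facet normal 0.882 0.063 -0.467
outer loop
vertex 4.442 0.089 -3.618
vertex 4.571 1.072 -3.241
vertex 4.821 0.099 -2.901
endloop
endfacet
facet normal 0.062 -0.998 -0.019
outer loop
vertex 4.442 0.089 -3.618
vertex 4.821 0.099 -2.901
vertex 2.74 -0.034 -2.716
endloop
endfacet
facet normal 0.062 -0.998 -0.019
outer loop
vertex 2.74 -0.034 -2.716
vertex 4.821 0.099 -2.901
vertex 3.119 -0.024 -1.999
endloop
endfacet
facet normal -0.882 -0.063 0.467
outer loop
vertex 2.74 -0.034 -2.716
vertex 3.119 -0.024 -1.999
vertex 2.869 0.948 -2.339
endloop
endfacet
facet normal 0.882 0.063 -0.467
outer loop
vertex 4.821 0.099 -2.901
vertex 4.571 1.072 -3.241
vertex 5.054 0.679 -2.383
endloop
endfacet
facet normal 0.375 -0.697 0.612
outer loop
vertex 4.821 0.099 -2.901
vertex 5.054 0.679 -2.383
vertex 3.119 -0.024 -1.999
endloop
endfacet
facet normal 0.375 -0.697 0.612
outer loop
vertex 3.119 -0.024 -1.999
vertex 5.054 0.679 -2.383
vertex 3.352 0.556 -1.481
endloop
endfacet
facet normal -0.882 -0.063 0.467
outer loop
vertex 3.119 -0.024 -1.999
vertex 3.352 0.556 -1.481
vertex 2.869 0.948 -2.339
endloop
endfacet

endsolid


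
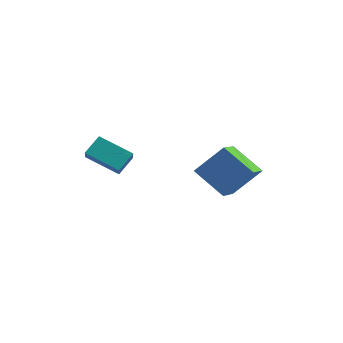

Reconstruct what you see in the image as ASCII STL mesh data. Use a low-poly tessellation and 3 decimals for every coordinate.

solid 
facet normal -0.512 -0.486 -0.708
outer loop
vertex 0.552 0.895 -1.017
vertex -1.226 0.956 0.226
vertex 0.006 2.738 -1.888
endloop
endfacet
facet normal 0.819 -0.028 -0.573
outer loop
vertex 1.106 3.784 -0.366
vertex 0.552 0.895 -1.017
vertex 0.006 2.738 -1.888
endloop
endfacet
facet normal -0.511 -0.487 -0.708
outer loop
vertex 0.006 2.738 -1.888
vertex -1.226 0.956 0.226
vertex -1.772 2.799 -0.646
endloop
endfacet
facet normal -0.259 0.873 -0.413
outer loop
vertex -1.772 2.799 -0.646
vertex 1.106 3.784 -0.366
vertex 0.006 2.738 -1.888
endloop
endfacet
facet normal 0.259 -0.873 0.413
outer loop
vertex 0.552 0.895 -1.017
vertex -0.126 2.002 1.748
vertex -1.226 0.956 0.226
endloop
endfacet
facet normal 0.819 -0.028 -0.573
outer loop
vertex 1.652 1.941 0.506
vertex 0.552 0.895 -1.017
vertex 1.106 3.784 -0.366
endloop
endfacet
facet normal 0.259 -0.873 0.413
outer loop
vertex 1.652 1.941 0.506
vertex -0.126 2.002 1.748
vertex 0.552 0.895 -1.017
endloop
endfacet
facet normal -0.819 0.028 0.573
outer loop
vertex -1.226 0.956 0.226
vertex -0.126 2.002 1.748
vertex -1.772 2.799 -0.646
endloop
endfacet
facet normal -0.259 0.873 -0.413
outer loop
vertex -0.672 3.845 0.877
vertex 1.106 3.784 -0.366
vertex -1.772 2.799 -0.646
endloop
endfacet
facet normal -0.819 0.028 0.573
outer loop
vertex -1.772 2.799 -0.646
vertex -0.126 2.002 1.748
vertex -0.672 3.845 0.877
endloop
endfacet
facet normal 0.512 0.487 0.708
outer loop
vertex -0.672 3.845 0.877
vertex 1.652 1.941 0.506
vertex 1.106 3.784 -0.366
endloop
endfacet
facet normal 0.512 0.486 0.708
outer loop
vertex -0.126 2.002 1.748
vertex 1.652 1.941 0.506
vertex -0.672 3.845 0.877
endloop
endfacet
facet normal -0.449 0.634 -0.629
outer loop
vertex -4.59 -3.629 2.29
vertex -4.395 -2.707 3.08
vertex -2.858 -3.257 1.429
endloop
endfacet
facet normal -0.158 -0.750 -0.642
outer loop
vertex -2.265 -4.093 2.26
vertex -4.59 -3.629 2.29
vertex -2.858 -3.257 1.429
endloop
endfacet
facet normal -0.449 0.634 -0.630
outer loop
vertex -2.858 -3.257 1.429
vertex -4.395 -2.707 3.08
vertex -2.663 -2.334 2.219
endloop
endfacet
facet normal 0.879 0.189 -0.438
outer loop
vertex -2.663 -2.334 2.219
vertex -2.265 -4.093 2.26
vertex -2.858 -3.257 1.429
endloop
endfacet
facet normal -0.879 -0.189 0.437
outer loop
vertex -4.59 -3.629 2.29
vertex -3.802 -3.543 3.911
vertex -4.395 -2.707 3.08
endloop
endfacet
facet normal -0.158 -0.750 -0.643
outer loop
vertex -3.997 -4.466 3.121
vertex -4.59 -3.629 2.29
vertex -2.265 -4.093 2.26
endloop
endfacet
facet normal -0.879 -0.189 0.437
outer loop
vertex -3.997 -4.466 3.121
vertex -3.802 -3.543 3.911
vertex -4.59 -3.629 2.29
endloop
endfacet
facet normal 0.158 0.750 0.642
outer loop
vertex -4.395 -2.707 3.08
vertex -3.802 -3.543 3.911
vertex -2.663 -2.334 2.219
endloop
endfacet
facet normal 0.879 0.189 -0.437
outer loop
vertex -2.07 -3.171 3.05
vertex -2.265 -4.093 2.26
vertex -2.663 -2.334 2.219
endloop
endfacet
facet normal 0.158 0.750 0.642
outer loop
vertex -2.663 -2.334 2.219
vertex -3.802 -3.543 3.911
vertex -2.07 -3.171 3.05
endloop
endfacet
facet normal 0.449 -0.634 0.629
outer loop
vertex -2.07 -3.171 3.05
vertex -3.997 -4.466 3.121
vertex -2.265 -4.093 2.26
endloop
endfacet
facet normal 0.449 -0.634 0.630
outer loop
vertex -3.802 -3.543 3.911
vertex -3.997 -4.466 3.121
vertex -2.07 -3.171 3.05
endloop
endfacet

endsolid


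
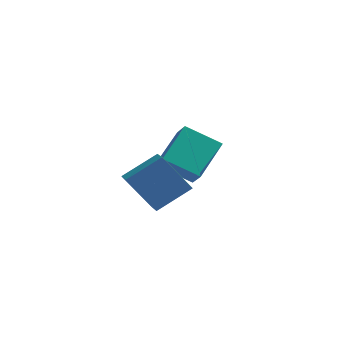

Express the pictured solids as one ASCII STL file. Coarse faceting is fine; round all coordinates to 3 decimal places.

solid 
facet normal -0.497 0.577 -0.648
outer loop
vertex 1.059 2.015 -0.947
vertex 2.542 2.301 -1.829
vertex 0.681 0.383 -2.11
endloop
endfacet
facet normal -0.847 -0.164 0.505
outer loop
vertex 1.218 -0.241 -1.411
vertex 1.059 2.015 -0.947
vertex 0.681 0.383 -2.11
endloop
endfacet
facet normal -0.497 0.577 -0.648
outer loop
vertex 0.681 0.383 -2.11
vertex 2.542 2.301 -1.829
vertex 2.165 0.669 -2.993
endloop
endfacet
facet normal -0.186 -0.800 -0.571
outer loop
vertex 2.165 0.669 -2.993
vertex 1.218 -0.241 -1.411
vertex 0.681 0.383 -2.11
endloop
endfacet
facet normal 0.186 0.800 0.571
outer loop
vertex 1.059 2.015 -0.947
vertex 3.079 1.677 -1.13
vertex 2.542 2.301 -1.829
endloop
endfacet
facet normal -0.848 -0.163 0.504
outer loop
vertex 1.595 1.391 -0.247
vertex 1.059 2.015 -0.947
vertex 1.218 -0.241 -1.411
endloop
endfacet
facet normal 0.186 0.800 0.571
outer loop
vertex 1.595 1.391 -0.247
vertex 3.079 1.677 -1.13
vertex 1.059 2.015 -0.947
endloop
endfacet
facet normal 0.848 0.164 -0.505
outer loop
vertex 2.542 2.301 -1.829
vertex 3.079 1.677 -1.13
vertex 2.165 0.669 -2.993
endloop
endfacet
facet normal -0.185 -0.800 -0.571
outer loop
vertex 2.701 0.045 -2.293
vertex 1.218 -0.241 -1.411
vertex 2.165 0.669 -2.993
endloop
endfacet
facet normal 0.848 0.163 -0.504
outer loop
vertex 2.165 0.669 -2.993
vertex 3.079 1.677 -1.13
vertex 2.701 0.045 -2.293
endloop
endfacet
facet normal 0.497 -0.577 0.648
outer loop
vertex 2.701 0.045 -2.293
vertex 1.595 1.391 -0.247
vertex 1.218 -0.241 -1.411
endloop
endfacet
facet normal 0.497 -0.577 0.648
outer loop
vertex 3.079 1.677 -1.13
vertex 1.595 1.391 -0.247
vertex 2.701 0.045 -2.293
endloop
endfacet
facet normal -0.633 -0.560 -0.534
outer loop
vertex 1.177 -4.173 -0.735
vertex 0.753 -3.519 -0.918
vertex 2.278 -3.904 -2.322
endloop
endfacet
facet normal 0.529 -0.817 0.229
outer loop
vertex 3.367 -2.941 -1.402
vertex 1.177 -4.173 -0.735
vertex 2.278 -3.904 -2.322
endloop
endfacet
facet normal -0.633 -0.559 -0.535
outer loop
vertex 2.278 -3.904 -2.322
vertex 0.753 -3.519 -0.918
vertex 1.854 -3.25 -2.504
endloop
endfacet
facet normal 0.564 0.139 -0.814
outer loop
vertex 1.854 -3.25 -2.504
vertex 3.367 -2.941 -1.402
vertex 2.278 -3.904 -2.322
endloop
endfacet
facet normal -0.565 -0.139 0.814
outer loop
vertex 1.177 -4.173 -0.735
vertex 1.842 -2.556 0.002
vertex 0.753 -3.519 -0.918
endloop
endfacet
facet normal 0.529 -0.817 0.229
outer loop
vertex 2.266 -3.21 0.184
vertex 1.177 -4.173 -0.735
vertex 3.367 -2.941 -1.402
endloop
endfacet
facet normal -0.564 -0.139 0.814
outer loop
vertex 2.266 -3.21 0.184
vertex 1.842 -2.556 0.002
vertex 1.177 -4.173 -0.735
endloop
endfacet
facet normal -0.529 0.817 -0.229
outer loop
vertex 0.753 -3.519 -0.918
vertex 1.842 -2.556 0.002
vertex 1.854 -3.25 -2.504
endloop
endfacet
facet normal 0.564 0.138 -0.814
outer loop
vertex 2.943 -2.287 -1.585
vertex 3.367 -2.941 -1.402
vertex 1.854 -3.25 -2.504
endloop
endfacet
facet normal -0.529 0.817 -0.229
outer loop
vertex 1.854 -3.25 -2.504
vertex 1.842 -2.556 0.002
vertex 2.943 -2.287 -1.585
endloop
endfacet
facet normal 0.633 0.560 0.534
outer loop
vertex 2.943 -2.287 -1.585
vertex 2.266 -3.21 0.184
vertex 3.367 -2.941 -1.402
endloop
endfacet
facet normal 0.634 0.559 0.534
outer loop
vertex 1.842 -2.556 0.002
vertex 2.266 -3.21 0.184
vertex 2.943 -2.287 -1.585
endloop
endfacet

endsolid


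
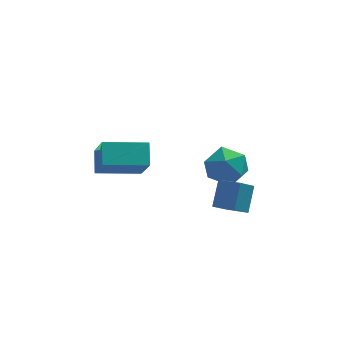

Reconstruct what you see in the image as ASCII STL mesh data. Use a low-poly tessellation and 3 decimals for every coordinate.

solid 
facet normal -0.737 0.616 -0.278
outer loop
vertex 0.91 -3.608 -2.043
vertex 1.289 -2.745 -1.134
vertex 1.57 -3.142 -2.76
endloop
endfacet
facet normal -0.289 -0.659 -0.694
outer loop
vertex 2.351 -3.795 -2.466
vertex 0.91 -3.608 -2.043
vertex 1.57 -3.142 -2.76
endloop
endfacet
facet normal -0.737 0.616 -0.278
outer loop
vertex 1.57 -3.142 -2.76
vertex 1.289 -2.745 -1.134
vertex 1.948 -2.279 -1.851
endloop
endfacet
facet normal 0.611 0.432 -0.664
outer loop
vertex 1.948 -2.279 -1.851
vertex 2.351 -3.795 -2.466
vertex 1.57 -3.142 -2.76
endloop
endfacet
facet normal -0.611 -0.431 0.664
outer loop
vertex 0.91 -3.608 -2.043
vertex 2.07 -3.398 -0.84
vertex 1.289 -2.745 -1.134
endloop
endfacet
facet normal -0.289 -0.659 -0.694
outer loop
vertex 1.692 -4.261 -1.749
vertex 0.91 -3.608 -2.043
vertex 2.351 -3.795 -2.466
endloop
endfacet
facet normal -0.610 -0.432 0.664
outer loop
vertex 1.692 -4.261 -1.749
vertex 2.07 -3.398 -0.84
vertex 0.91 -3.608 -2.043
endloop
endfacet
facet normal 0.290 0.659 0.694
outer loop
vertex 1.289 -2.745 -1.134
vertex 2.07 -3.398 -0.84
vertex 1.948 -2.279 -1.851
endloop
endfacet
facet normal 0.610 0.432 -0.664
outer loop
vertex 2.73 -2.932 -1.557
vertex 2.351 -3.795 -2.466
vertex 1.948 -2.279 -1.851
endloop
endfacet
facet normal 0.289 0.659 0.694
outer loop
vertex 1.948 -2.279 -1.851
vertex 2.07 -3.398 -0.84
vertex 2.73 -2.932 -1.557
endloop
endfacet
facet normal 0.737 -0.616 0.277
outer loop
vertex 2.73 -2.932 -1.557
vertex 1.692 -4.261 -1.749
vertex 2.351 -3.795 -2.466
endloop
endfacet
facet normal 0.737 -0.616 0.278
outer loop
vertex 2.07 -3.398 -0.84
vertex 1.692 -4.261 -1.749
vertex 2.73 -2.932 -1.557
endloop
endfacet
facet normal -0.990 -0.005 0.144
outer loop
vertex -3.459 -3.325 0.947
vertex -3.369 -2.431 1.598
vertex -3.681 -2.219 -0.544
endloop
endfacet
facet normal -0.081 -0.806 -0.586
outer loop
vertex -1.791 -2.209 -0.818
vertex -3.459 -3.325 0.947
vertex -3.681 -2.219 -0.544
endloop
endfacet
facet normal -0.990 -0.005 0.144
outer loop
vertex -3.681 -2.219 -0.544
vertex -3.369 -2.431 1.598
vertex -3.591 -1.324 0.107
endloop
endfacet
facet normal -0.119 0.592 -0.797
outer loop
vertex -3.591 -1.324 0.107
vertex -1.791 -2.209 -0.818
vertex -3.681 -2.219 -0.544
endloop
endfacet
facet normal 0.119 -0.592 0.797
outer loop
vertex -3.459 -3.325 0.947
vertex -1.479 -2.421 1.324
vertex -3.369 -2.431 1.598
endloop
endfacet
facet normal -0.081 -0.806 -0.586
outer loop
vertex -1.569 -3.316 0.673
vertex -3.459 -3.325 0.947
vertex -1.791 -2.209 -0.818
endloop
endfacet
facet normal 0.118 -0.592 0.797
outer loop
vertex -1.569 -3.316 0.673
vertex -1.479 -2.421 1.324
vertex -3.459 -3.325 0.947
endloop
endfacet
facet normal 0.081 0.806 0.586
outer loop
vertex -3.369 -2.431 1.598
vertex -1.479 -2.421 1.324
vertex -3.591 -1.324 0.107
endloop
endfacet
facet normal -0.118 0.592 -0.797
outer loop
vertex -1.701 -1.315 -0.167
vertex -1.791 -2.209 -0.818
vertex -3.591 -1.324 0.107
endloop
endfacet
facet normal 0.081 0.806 0.586
outer loop
vertex -3.591 -1.324 0.107
vertex -1.479 -2.421 1.324
vertex -1.701 -1.315 -0.167
endloop
endfacet
facet normal 0.990 0.005 -0.144
outer loop
vertex -1.701 -1.315 -0.167
vertex -1.569 -3.316 0.673
vertex -1.791 -2.209 -0.818
endloop
endfacet
facet normal 0.990 0.005 -0.144
outer loop
vertex -1.479 -2.421 1.324
vertex -1.569 -3.316 0.673
vertex -1.701 -1.315 -0.167
endloop
endfacet
facet normal 0.068 0.938 -0.339
outer loop
vertex 2.425 1.693 -4.694
vertex 1.747 2.032 -3.892
vertex 2.838 2.014 -3.722
endloop
endfacet
facet normal 0.668 0.575 -0.473
outer loop
vertex 2.425 1.693 -4.694
vertex 2.838 2.014 -3.722
vertex 3.247 1.122 -4.228
endloop
endfacet
facet normal 0.497 0.007 -0.868
outer loop
vertex 2.425 1.693 -4.694
vertex 3.247 1.122 -4.228
vertex 2.41 0.589 -4.711
endloop
endfacet
facet normal -0.209 0.018 -0.978
outer loop
vertex 2.425 1.693 -4.694
vertex 2.41 0.589 -4.711
vertex 1.483 1.152 -4.503
endloop
endfacet
facet normal -0.473 0.594 -0.651
outer loop
vertex 2.425 1.693 -4.694
vertex 1.483 1.152 -4.503
vertex 1.747 2.032 -3.892
endloop
endfacet
facet normal 0.928 0.341 0.149
outer loop
vertex 3.247 1.122 -4.228
vertex 2.838 2.014 -3.722
vertex 3.077 1.108 -3.137
endloop
endfacet
facet normal -0.042 0.930 0.366
outer loop
vertex 2.838 2.014 -3.722
vertex 1.747 2.032 -3.892
vertex 2.15 1.671 -2.929
endloop
endfacet
facet normal -0.918 0.371 -0.138
outer loop
vertex 1.747 2.032 -3.892
vertex 1.483 1.152 -4.503
vertex 1.313 1.138 -3.412
endloop
endfacet
facet normal -0.490 -0.560 -0.668
outer loop
vertex 1.483 1.152 -4.503
vertex 2.41 0.589 -4.711
vertex 1.722 0.246 -3.918
endloop
endfacet
facet normal 0.652 -0.579 -0.490
outer loop
vertex 2.41 0.589 -4.711
vertex 3.247 1.122 -4.228
vertex 2.813 0.228 -3.748
endloop
endfacet
facet normal 0.209 -0.018 0.978
outer loop
vertex 2.135 0.567 -2.946
vertex 3.077 1.108 -3.137
vertex 2.15 1.671 -2.929
endloop
endfacet
facet normal -0.497 -0.007 0.868
outer loop
vertex 2.135 0.567 -2.946
vertex 2.15 1.671 -2.929
vertex 1.313 1.138 -3.412
endloop
endfacet
facet normal -0.668 -0.575 0.473
outer loop
vertex 2.135 0.567 -2.946
vertex 1.313 1.138 -3.412
vertex 1.722 0.246 -3.918
endloop
endfacet
facet normal -0.068 -0.938 0.339
outer loop
vertex 2.135 0.567 -2.946
vertex 1.722 0.246 -3.918
vertex 2.813 0.228 -3.748
endloop
endfacet
facet normal 0.473 -0.594 0.651
outer loop
vertex 2.135 0.567 -2.946
vertex 2.813 0.228 -3.748
vertex 3.077 1.108 -3.137
endloop
endfacet
facet normal 0.490 0.560 0.668
outer loop
vertex 2.15 1.671 -2.929
vertex 3.077 1.108 -3.137
vertex 2.838 2.014 -3.722
endloop
endfacet
facet normal -0.652 0.579 0.490
outer loop
vertex 1.313 1.138 -3.412
vertex 2.15 1.671 -2.929
vertex 1.747 2.032 -3.892
endloop
endfacet
facet normal -0.928 -0.341 -0.149
outer loop
vertex 1.722 0.246 -3.918
vertex 1.313 1.138 -3.412
vertex 1.483 1.152 -4.503
endloop
endfacet
facet normal 0.042 -0.930 -0.366
outer loop
vertex 2.813 0.228 -3.748
vertex 1.722 0.246 -3.918
vertex 2.41 0.589 -4.711
endloop
endfacet
facet normal 0.918 -0.371 0.138
outer loop
vertex 3.077 1.108 -3.137
vertex 2.813 0.228 -3.748
vertex 3.247 1.122 -4.228
endloop
endfacet

endsolid


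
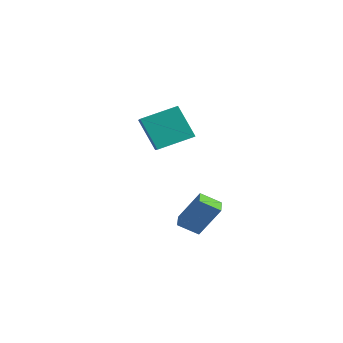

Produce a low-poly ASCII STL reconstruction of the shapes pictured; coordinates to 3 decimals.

solid 
facet normal -0.787 0.455 -0.416
outer loop
vertex -1.877 2.299 2.402
vertex -1.236 4.032 3.084
vertex -0.809 2.579 0.686
endloop
endfacet
facet normal -0.326 -0.880 -0.346
outer loop
vertex 0.836 1.628 1.556
vertex -1.877 2.299 2.402
vertex -0.809 2.579 0.686
endloop
endfacet
facet normal -0.787 0.455 -0.416
outer loop
vertex -0.809 2.579 0.686
vertex -1.236 4.032 3.084
vertex -0.168 4.312 1.369
endloop
endfacet
facet normal 0.524 0.137 -0.841
outer loop
vertex -0.168 4.312 1.369
vertex 0.836 1.628 1.556
vertex -0.809 2.579 0.686
endloop
endfacet
facet normal -0.524 -0.137 0.841
outer loop
vertex -1.877 2.299 2.402
vertex 0.409 3.081 3.954
vertex -1.236 4.032 3.084
endloop
endfacet
facet normal -0.326 -0.880 -0.346
outer loop
vertex -0.232 1.348 3.271
vertex -1.877 2.299 2.402
vertex 0.836 1.628 1.556
endloop
endfacet
facet normal -0.524 -0.138 0.841
outer loop
vertex -0.232 1.348 3.271
vertex 0.409 3.081 3.954
vertex -1.877 2.299 2.402
endloop
endfacet
facet normal 0.325 0.880 0.346
outer loop
vertex -1.236 4.032 3.084
vertex 0.409 3.081 3.954
vertex -0.168 4.312 1.369
endloop
endfacet
facet normal 0.524 0.137 -0.841
outer loop
vertex 1.477 3.361 2.238
vertex 0.836 1.628 1.556
vertex -0.168 4.312 1.369
endloop
endfacet
facet normal 0.326 0.880 0.346
outer loop
vertex -0.168 4.312 1.369
vertex 0.409 3.081 3.954
vertex 1.477 3.361 2.238
endloop
endfacet
facet normal 0.787 -0.455 0.416
outer loop
vertex 1.477 3.361 2.238
vertex -0.232 1.348 3.271
vertex 0.836 1.628 1.556
endloop
endfacet
facet normal 0.787 -0.455 0.416
outer loop
vertex 0.409 3.081 3.954
vertex -0.232 1.348 3.271
vertex 1.477 3.361 2.238
endloop
endfacet
facet normal -0.374 -0.373 -0.849
outer loop
vertex 1.455 2.331 -3.482
vertex 0.699 2.901 -3.4
vertex 2.042 3.201 -4.123
endloop
endfacet
facet normal 0.795 -0.600 -0.086
outer loop
vertex 2.801 3.959 -2.4
vertex 1.455 2.331 -3.482
vertex 2.042 3.201 -4.123
endloop
endfacet
facet normal -0.374 -0.373 -0.849
outer loop
vertex 2.042 3.201 -4.123
vertex 0.699 2.901 -3.4
vertex 1.286 3.771 -4.041
endloop
endfacet
facet normal 0.477 0.708 -0.521
outer loop
vertex 1.286 3.771 -4.041
vertex 2.801 3.959 -2.4
vertex 2.042 3.201 -4.123
endloop
endfacet
facet normal -0.477 -0.708 0.521
outer loop
vertex 1.455 2.331 -3.482
vertex 1.458 3.659 -1.677
vertex 0.699 2.901 -3.4
endloop
endfacet
facet normal 0.795 -0.600 -0.086
outer loop
vertex 2.214 3.089 -1.759
vertex 1.455 2.331 -3.482
vertex 2.801 3.959 -2.4
endloop
endfacet
facet normal -0.477 -0.708 0.521
outer loop
vertex 2.214 3.089 -1.759
vertex 1.458 3.659 -1.677
vertex 1.455 2.331 -3.482
endloop
endfacet
facet normal -0.795 0.600 0.086
outer loop
vertex 0.699 2.901 -3.4
vertex 1.458 3.659 -1.677
vertex 1.286 3.771 -4.041
endloop
endfacet
facet normal 0.477 0.708 -0.521
outer loop
vertex 2.045 4.529 -2.318
vertex 2.801 3.959 -2.4
vertex 1.286 3.771 -4.041
endloop
endfacet
facet normal -0.795 0.600 0.086
outer loop
vertex 1.286 3.771 -4.041
vertex 1.458 3.659 -1.677
vertex 2.045 4.529 -2.318
endloop
endfacet
facet normal 0.374 0.373 0.849
outer loop
vertex 2.045 4.529 -2.318
vertex 2.214 3.089 -1.759
vertex 2.801 3.959 -2.4
endloop
endfacet
facet normal 0.374 0.373 0.849
outer loop
vertex 1.458 3.659 -1.677
vertex 2.214 3.089 -1.759
vertex 2.045 4.529 -2.318
endloop
endfacet

endsolid


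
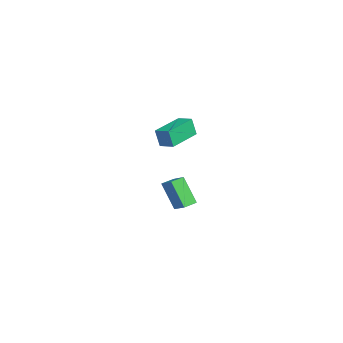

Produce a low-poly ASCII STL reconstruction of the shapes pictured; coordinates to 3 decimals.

solid 
facet normal -0.589 0.806 0.063
outer loop
vertex -4.186 0.236 -2.112
vertex -3.438 0.912 -3.769
vertex -4.932 -0.267 -2.654
endloop
endfacet
facet normal -0.385 -0.349 0.854
outer loop
vertex -4.402 -0.992 -2.711
vertex -4.186 0.236 -2.112
vertex -4.932 -0.267 -2.654
endloop
endfacet
facet normal -0.589 0.806 0.063
outer loop
vertex -4.932 -0.267 -2.654
vertex -3.438 0.912 -3.769
vertex -4.183 0.41 -4.311
endloop
endfacet
facet normal -0.710 -0.479 -0.516
outer loop
vertex -4.183 0.41 -4.311
vertex -4.402 -0.992 -2.711
vertex -4.932 -0.267 -2.654
endloop
endfacet
facet normal 0.710 0.479 0.516
outer loop
vertex -4.186 0.236 -2.112
vertex -2.908 0.187 -3.826
vertex -3.438 0.912 -3.769
endloop
endfacet
facet normal -0.386 -0.349 0.854
outer loop
vertex -3.657 -0.49 -2.169
vertex -4.186 0.236 -2.112
vertex -4.402 -0.992 -2.711
endloop
endfacet
facet normal 0.711 0.477 0.516
outer loop
vertex -3.657 -0.49 -2.169
vertex -2.908 0.187 -3.826
vertex -4.186 0.236 -2.112
endloop
endfacet
facet normal 0.386 0.349 -0.854
outer loop
vertex -3.438 0.912 -3.769
vertex -2.908 0.187 -3.826
vertex -4.183 0.41 -4.311
endloop
endfacet
facet normal -0.711 -0.478 -0.516
outer loop
vertex -3.654 -0.316 -4.368
vertex -4.402 -0.992 -2.711
vertex -4.183 0.41 -4.311
endloop
endfacet
facet normal 0.386 0.348 -0.854
outer loop
vertex -4.183 0.41 -4.311
vertex -2.908 0.187 -3.826
vertex -3.654 -0.316 -4.368
endloop
endfacet
facet normal 0.589 -0.806 -0.063
outer loop
vertex -3.654 -0.316 -4.368
vertex -3.657 -0.49 -2.169
vertex -4.402 -0.992 -2.711
endloop
endfacet
facet normal 0.589 -0.806 -0.063
outer loop
vertex -2.908 0.187 -3.826
vertex -3.657 -0.49 -2.169
vertex -3.654 -0.316 -4.368
endloop
endfacet
facet normal -0.754 0.655 0.057
outer loop
vertex -0.361 -0.329 4.457
vertex 0.227 0.329 4.681
vertex -0.229 -0.085 3.392
endloop
endfacet
facet normal -0.647 -0.722 -0.246
outer loop
vertex 1.293 -1.409 3.279
vertex -0.361 -0.329 4.457
vertex -0.229 -0.085 3.392
endloop
endfacet
facet normal -0.753 0.656 0.056
outer loop
vertex -0.229 -0.085 3.392
vertex 0.227 0.329 4.681
vertex 0.36 0.572 3.616
endloop
endfacet
facet normal 0.121 0.222 -0.968
outer loop
vertex 0.36 0.572 3.616
vertex 1.293 -1.409 3.279
vertex -0.229 -0.085 3.392
endloop
endfacet
facet normal -0.121 -0.221 0.968
outer loop
vertex -0.361 -0.329 4.457
vertex 1.749 -0.995 4.568
vertex 0.227 0.329 4.681
endloop
endfacet
facet normal -0.647 -0.722 -0.246
outer loop
vertex 1.16 -1.652 4.344
vertex -0.361 -0.329 4.457
vertex 1.293 -1.409 3.279
endloop
endfacet
facet normal -0.121 -0.222 0.968
outer loop
vertex 1.16 -1.652 4.344
vertex 1.749 -0.995 4.568
vertex -0.361 -0.329 4.457
endloop
endfacet
facet normal 0.647 0.722 0.246
outer loop
vertex 0.227 0.329 4.681
vertex 1.749 -0.995 4.568
vertex 0.36 0.572 3.616
endloop
endfacet
facet normal 0.121 0.221 -0.968
outer loop
vertex 1.881 -0.751 3.503
vertex 1.293 -1.409 3.279
vertex 0.36 0.572 3.616
endloop
endfacet
facet normal 0.647 0.722 0.246
outer loop
vertex 0.36 0.572 3.616
vertex 1.749 -0.995 4.568
vertex 1.881 -0.751 3.503
endloop
endfacet
facet normal 0.754 -0.655 -0.055
outer loop
vertex 1.881 -0.751 3.503
vertex 1.16 -1.652 4.344
vertex 1.293 -1.409 3.279
endloop
endfacet
facet normal 0.753 -0.656 -0.057
outer loop
vertex 1.749 -0.995 4.568
vertex 1.16 -1.652 4.344
vertex 1.881 -0.751 3.503
endloop
endfacet

endsolid
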